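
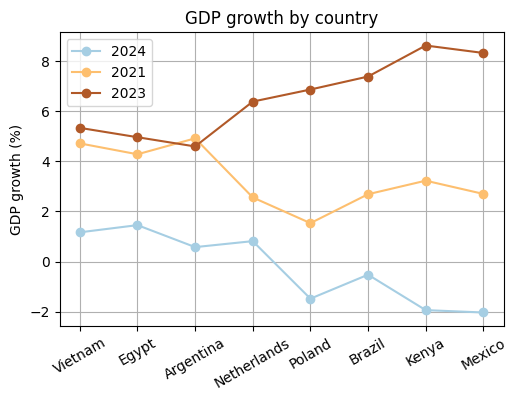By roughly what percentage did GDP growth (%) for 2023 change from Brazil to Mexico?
≈ +14.3%

Brazil ≈ 7, Mexico ≈ 8; (8 − 7) / 7 ≈ +14.3%.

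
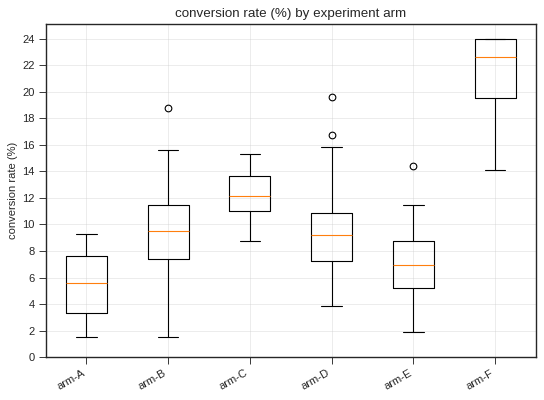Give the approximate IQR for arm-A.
≈ 4

Q3 ≈ 8, Q1 ≈ 4; IQR ≈ 4.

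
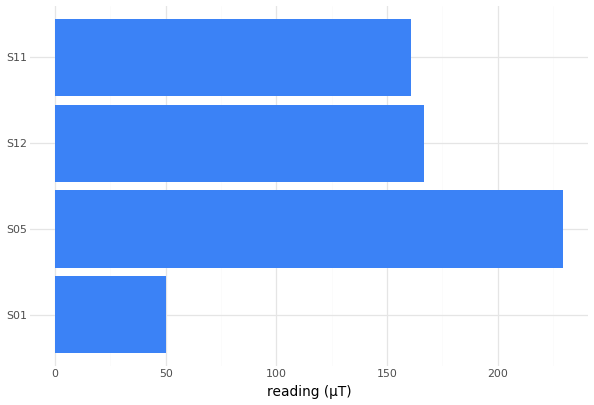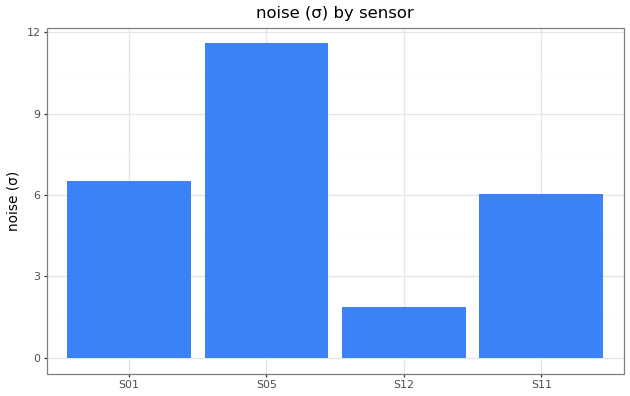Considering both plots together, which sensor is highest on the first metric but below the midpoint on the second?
S12

Chart 2 median noise (σ) ≈ 6; below-median sensors: S12, S11. Among those, S12 has the highest reading (µT) (≈ 175).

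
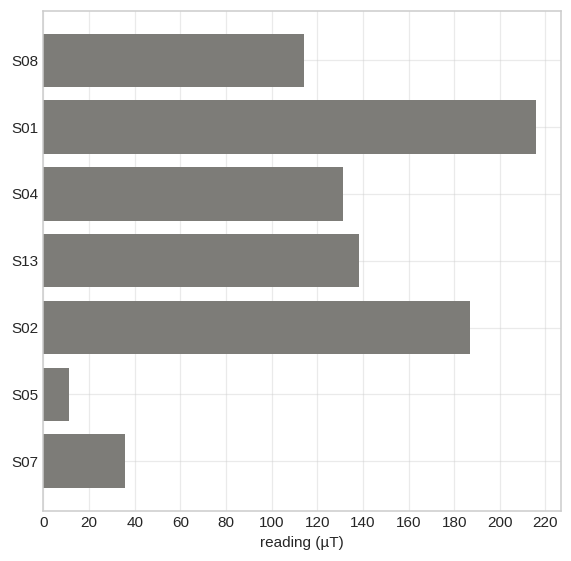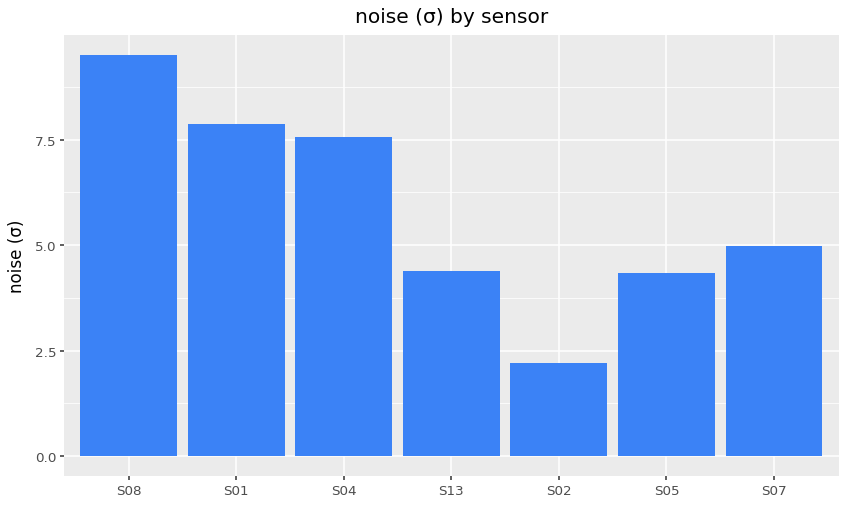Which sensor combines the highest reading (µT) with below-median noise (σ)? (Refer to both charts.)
S02

Chart 2 median noise (σ) ≈ 5; below-median sensors: S13, S02, S05. Among those, S02 has the highest reading (µT) (≈ 180).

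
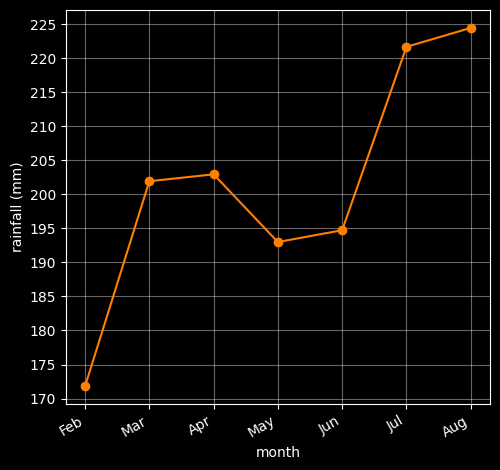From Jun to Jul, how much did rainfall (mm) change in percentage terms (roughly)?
≈ +12.8%

Jun ≈ 195, Jul ≈ 220; (220 − 195) / 195 ≈ +12.8%.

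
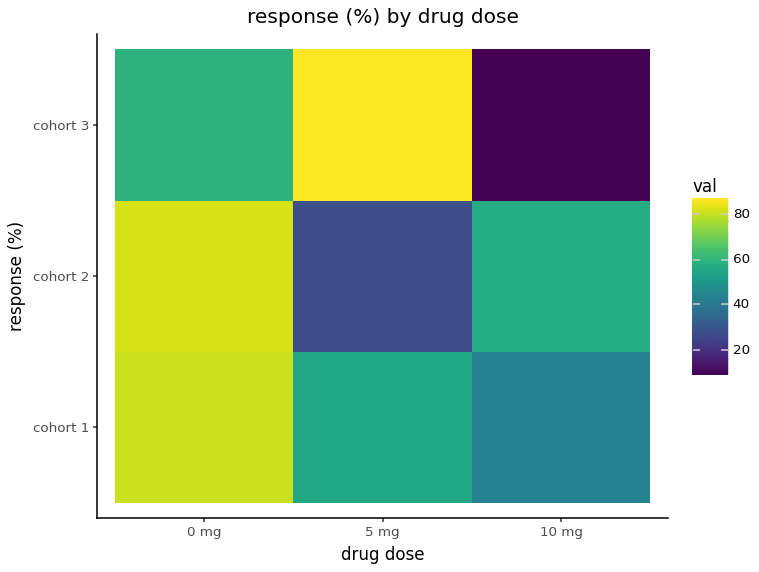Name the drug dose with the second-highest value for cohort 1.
5 mg

Top 3 for cohort 1: 0 mg ≈ 80, 5 mg ≈ 60, 10 mg ≈ 40.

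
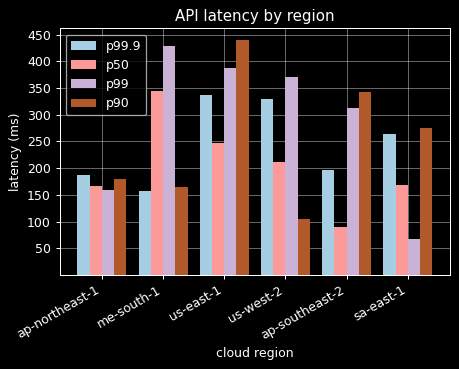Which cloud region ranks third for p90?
sa-east-1

Top 4 for p90: us-east-1 ≈ 450, ap-southeast-2 ≈ 350, sa-east-1 ≈ 250, ap-northeast-1 ≈ 200.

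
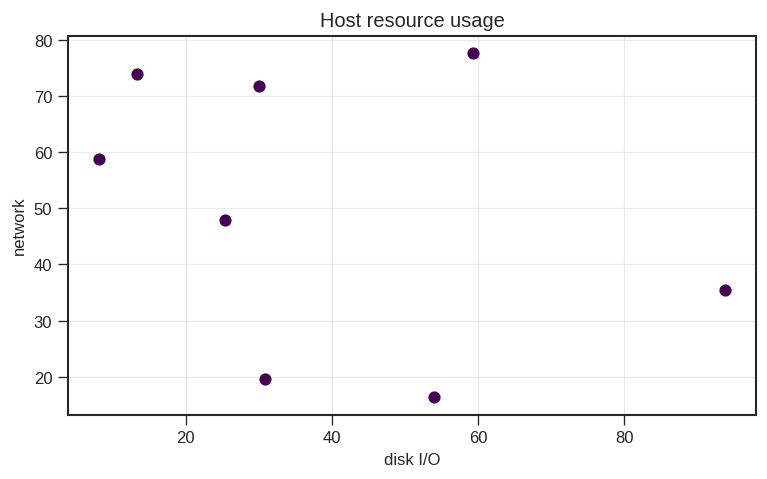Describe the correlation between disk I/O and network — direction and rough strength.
Points are negatively correlated; weak (|r| ≈ 0.3).

negative, weak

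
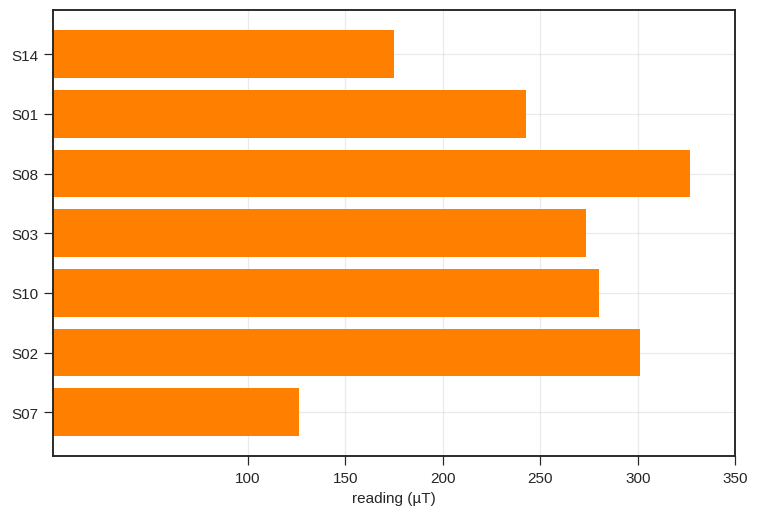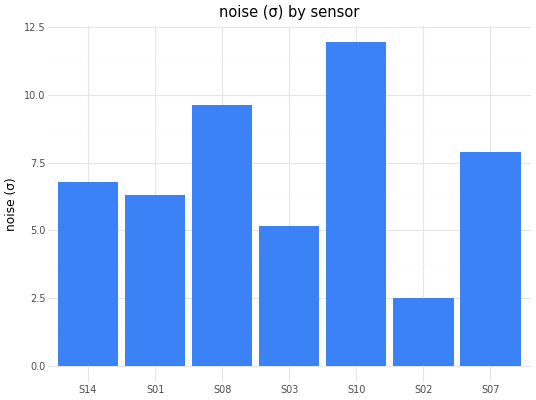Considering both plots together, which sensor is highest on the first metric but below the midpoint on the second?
Chart 2 median noise (σ) ≈ 6; below-median sensors: S01, S03, S02. Among those, S02 has the highest reading (µT) (≈ 300).

S02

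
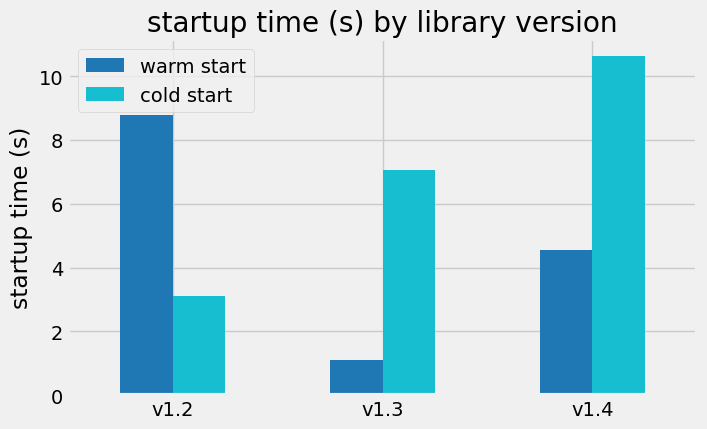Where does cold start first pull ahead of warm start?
v1.2: cold start ≈ 3 vs warm start ≈ 9 (not yet); v1.3: cold start ≈ 7 vs warm start ≈ 1 (first crossover).

v1.3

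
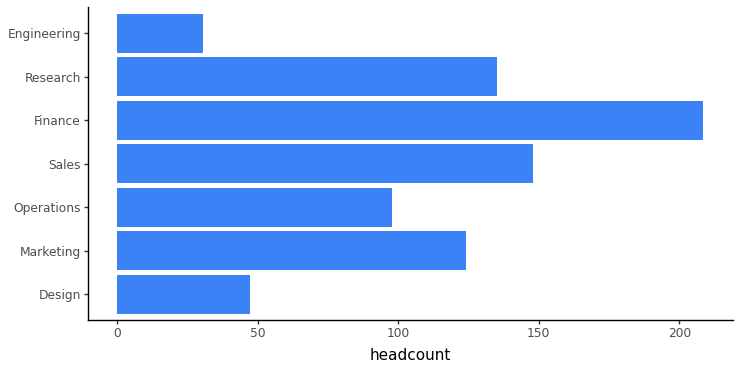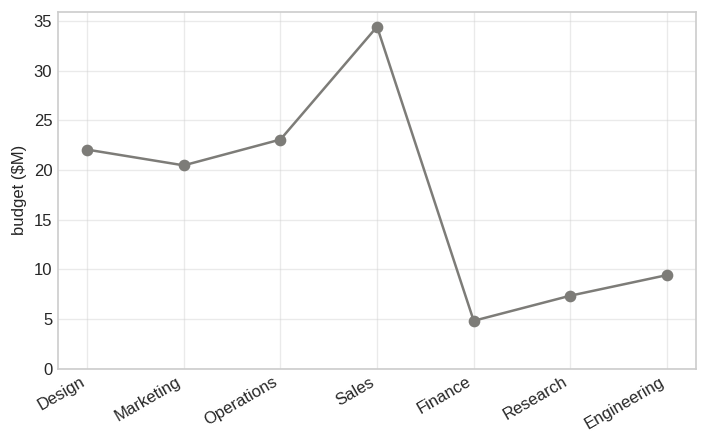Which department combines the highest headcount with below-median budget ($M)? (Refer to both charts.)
Finance

Chart 2 median budget ($M) ≈ 20; below-median departments: Finance, Research, Engineering. Among those, Finance has the highest headcount (≈ 200).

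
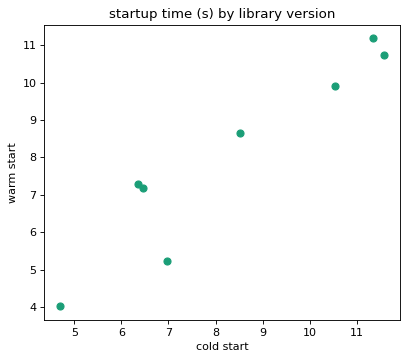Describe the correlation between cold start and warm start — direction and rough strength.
positive, strong

Points are positively correlated; strong (|r| ≈ 0.9).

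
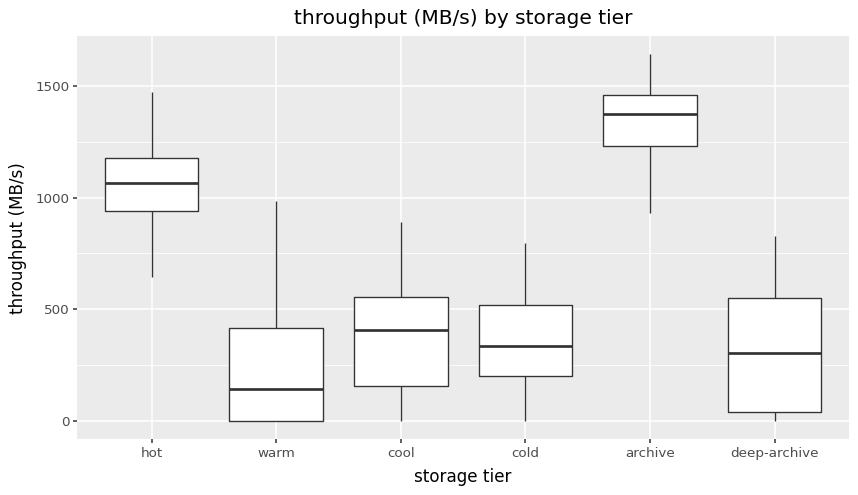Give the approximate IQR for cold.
≈ 300

Q3 ≈ 500, Q1 ≈ 200; IQR ≈ 300.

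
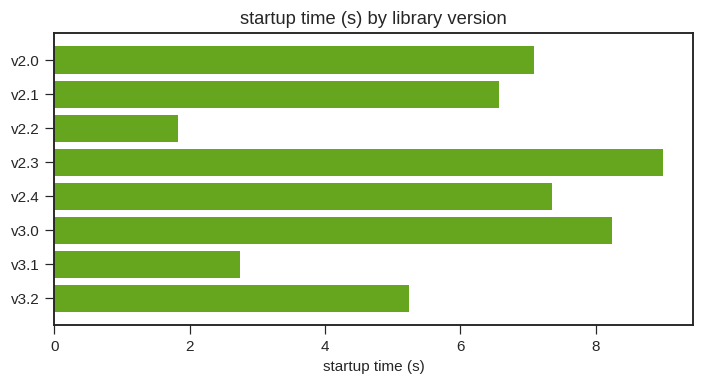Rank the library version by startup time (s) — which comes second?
v3.0

Top 3: v2.3 ≈ 9, v3.0 ≈ 8, v2.4 ≈ 7.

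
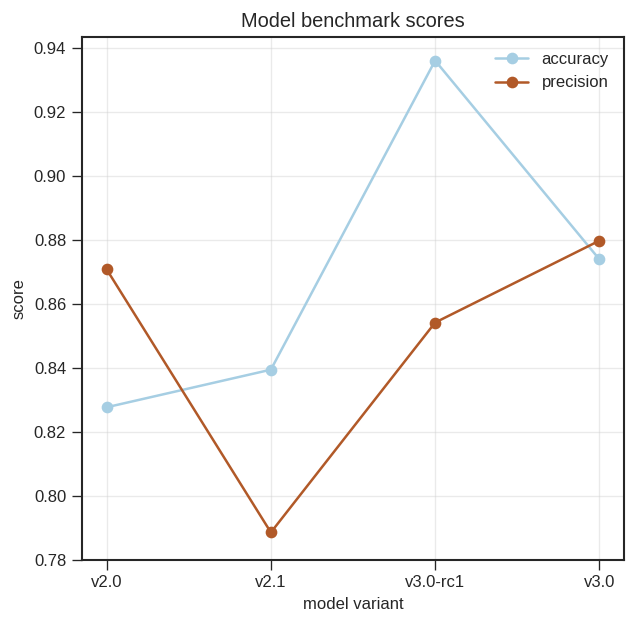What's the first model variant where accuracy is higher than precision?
v2.0: accuracy ≈ 0.82 vs precision ≈ 0.88 (not yet); v2.1: accuracy ≈ 0.84 vs precision ≈ 0.78 (first crossover).

v2.1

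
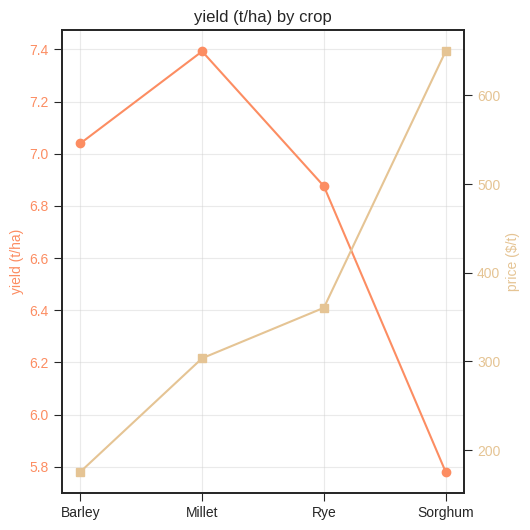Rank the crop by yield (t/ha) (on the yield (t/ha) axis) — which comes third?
Top 4 (on the yield (t/ha) axis): Millet ≈ 7.4, Barley ≈ 7.0, Rye ≈ 6.8, Sorghum ≈ 5.8.

Rye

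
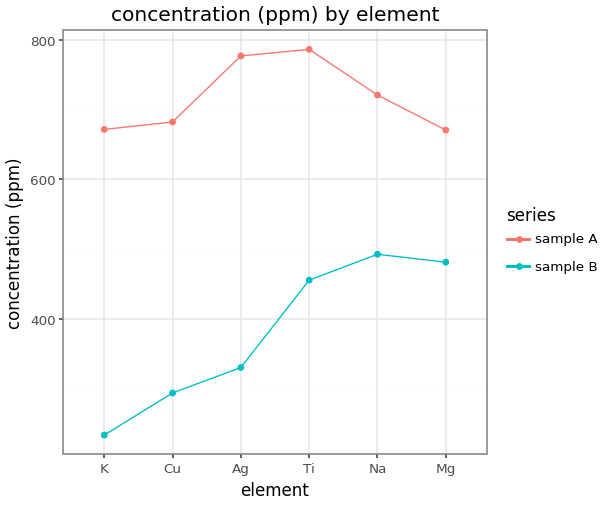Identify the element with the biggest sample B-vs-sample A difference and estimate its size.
Ag, ≈ 450 ppm

Ag: sample B ≈ 350, sample A ≈ 800 → gap ≈ 450. Next-largest (K) is only ≈ 400.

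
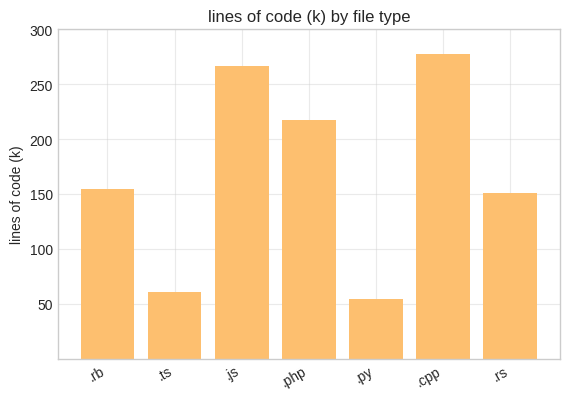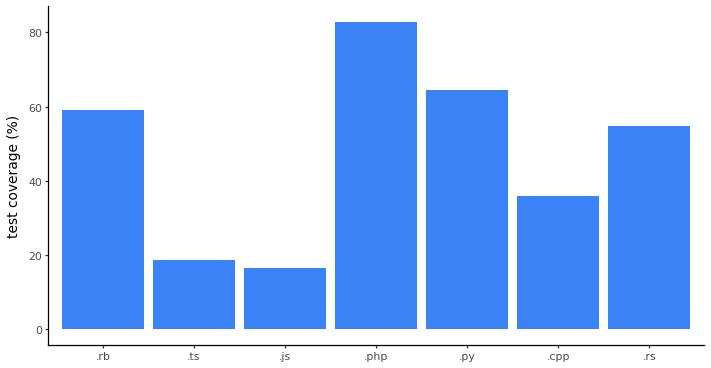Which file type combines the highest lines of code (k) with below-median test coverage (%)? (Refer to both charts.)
.cpp

Chart 2 median test coverage (%) ≈ 50; below-median file types: .ts, .js, .cpp. Among those, .cpp has the highest lines of code (k) (≈ 300).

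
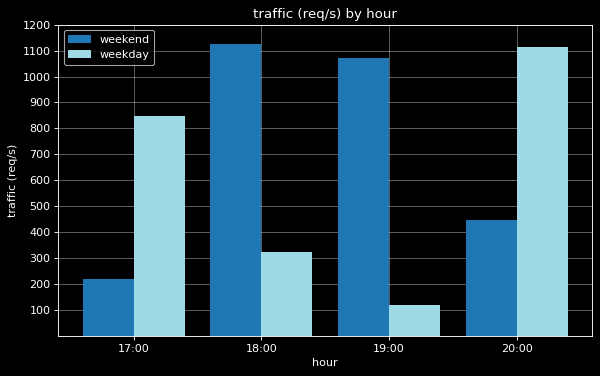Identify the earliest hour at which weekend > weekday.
18:00

17:00: weekend ≈ 200 vs weekday ≈ 800 (not yet); 18:00: weekend ≈ 1100 vs weekday ≈ 300 (first crossover).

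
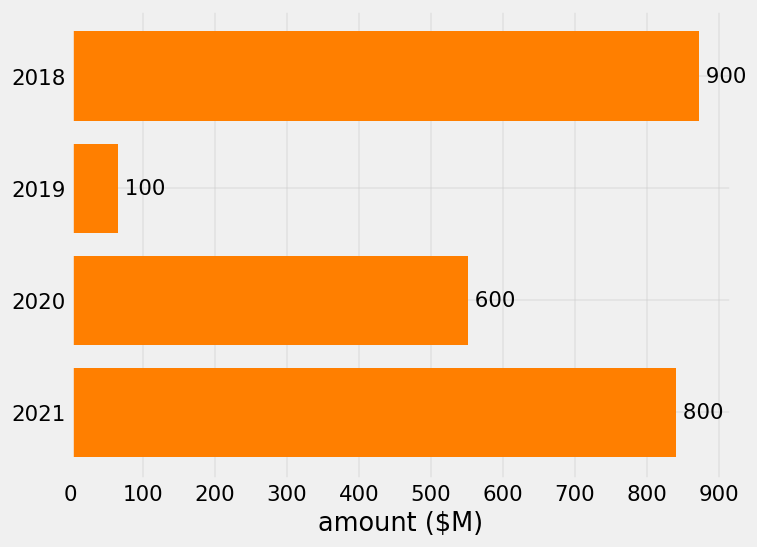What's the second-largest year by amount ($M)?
Top 3: 2018 ≈ 900, 2021 ≈ 800, 2020 ≈ 600.

2021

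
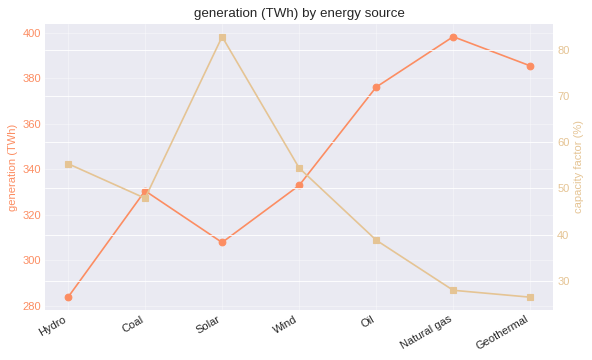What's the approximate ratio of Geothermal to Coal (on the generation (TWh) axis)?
Geothermal ≈ 390, Coal ≈ 330; 390/330 ≈ 1.18.

≈ 1.18×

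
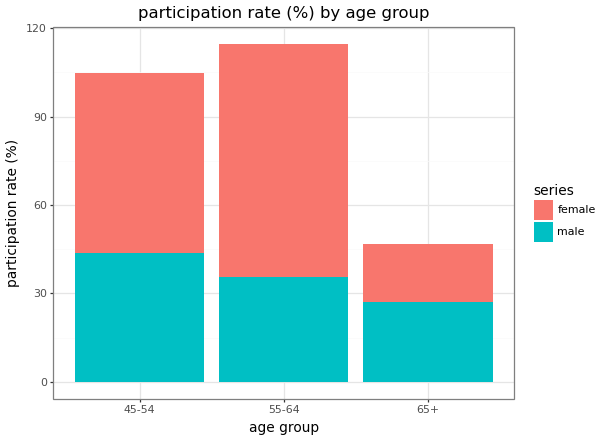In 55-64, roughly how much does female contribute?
female top ≈ 110, bottom ≈ 40; segment ≈ 70.

≈ 70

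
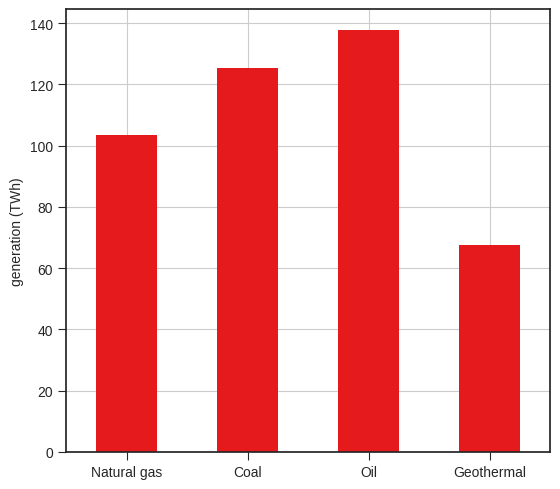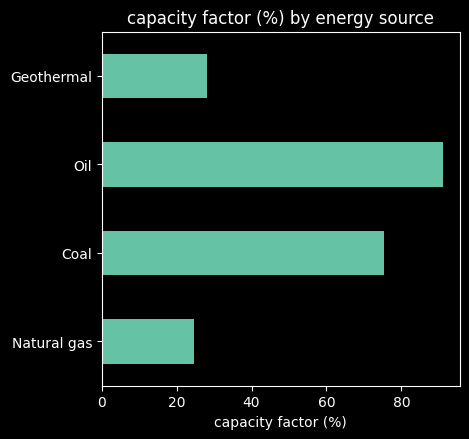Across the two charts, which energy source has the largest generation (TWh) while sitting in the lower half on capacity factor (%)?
Natural gas

Chart 2 median capacity factor (%) ≈ 50; below-median energy sources: Natural gas, Geothermal. Among those, Natural gas has the highest generation (TWh) (≈ 100).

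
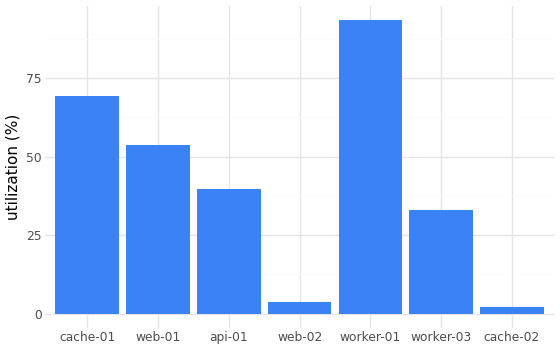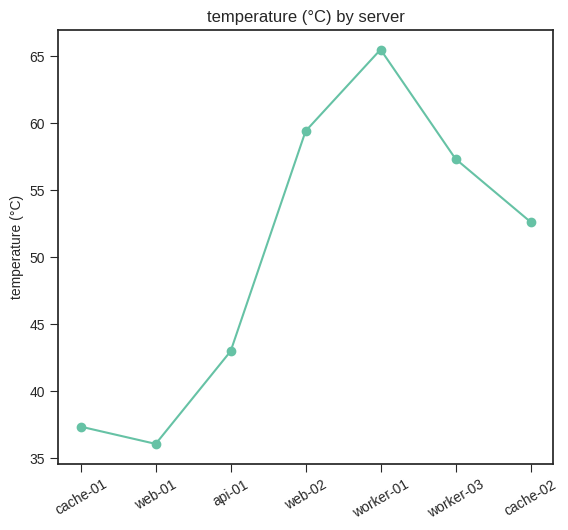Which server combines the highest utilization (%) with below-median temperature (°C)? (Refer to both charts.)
cache-01

Chart 2 median temperature (°C) ≈ 50; below-median servers: cache-01, web-01, api-01. Among those, cache-01 has the highest utilization (%) (≈ 70).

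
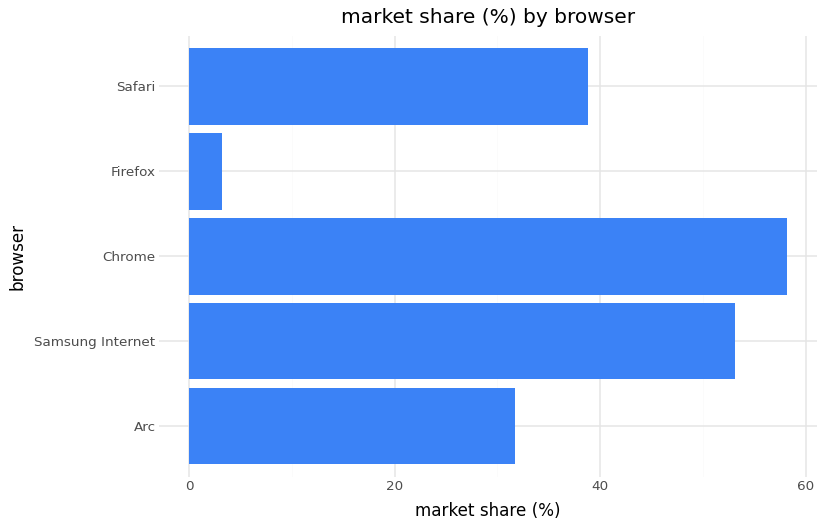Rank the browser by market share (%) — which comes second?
Samsung Internet

Top 3: Chrome ≈ 60, Samsung Internet ≈ 55, Safari ≈ 40.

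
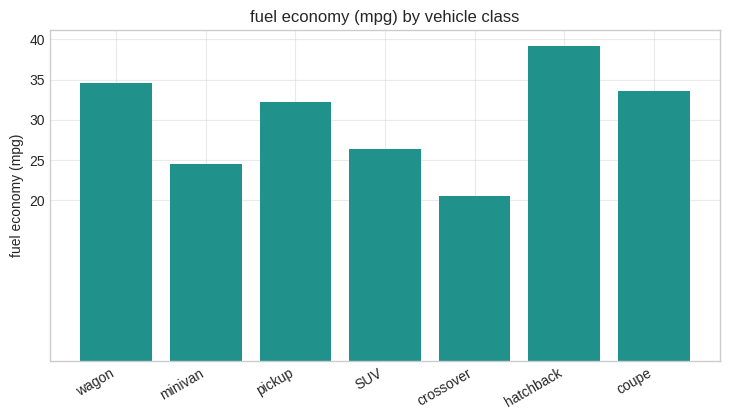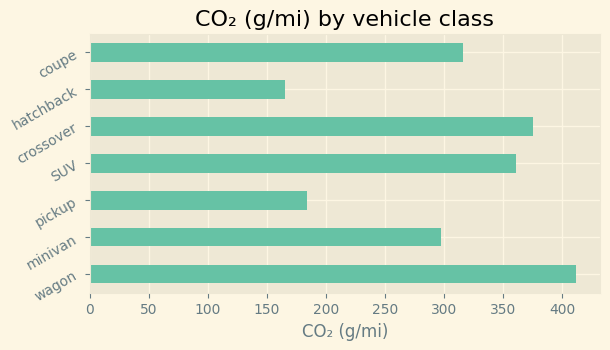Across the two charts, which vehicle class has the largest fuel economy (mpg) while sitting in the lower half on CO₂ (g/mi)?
Chart 2 median CO₂ (g/mi) ≈ 300; below-median vehicle classes: minivan, pickup, hatchback. Among those, hatchback has the highest fuel economy (mpg) (≈ 40).

hatchback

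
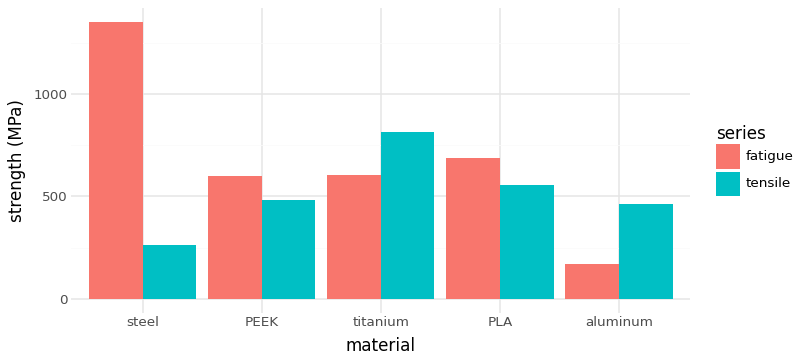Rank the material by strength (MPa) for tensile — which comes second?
PLA

Top 3 for tensile: titanium ≈ 800, PLA ≈ 600, PEEK ≈ 400.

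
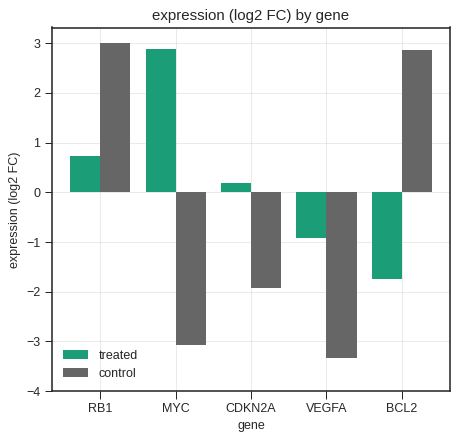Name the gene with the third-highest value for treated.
CDKN2A

Top 4 for treated: MYC ≈ 3, RB1 ≈ 1, CDKN2A ≈ 0, VEGFA ≈ -1.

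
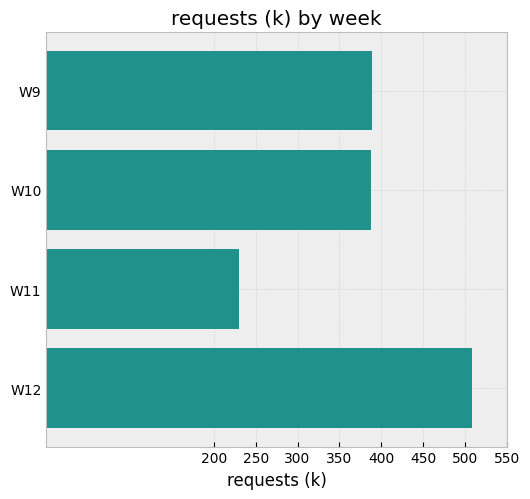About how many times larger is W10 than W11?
≈ 1.6×

W10 ≈ 400, W11 ≈ 250; 400/250 ≈ 1.6.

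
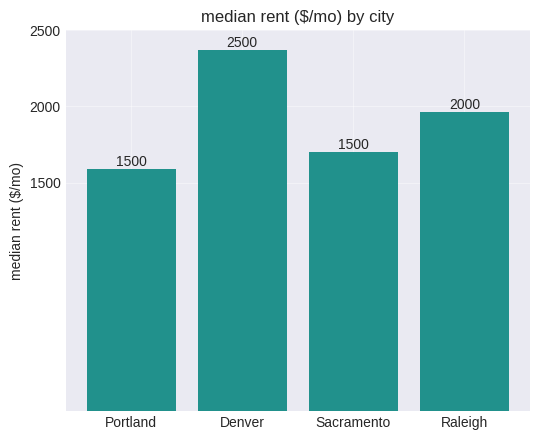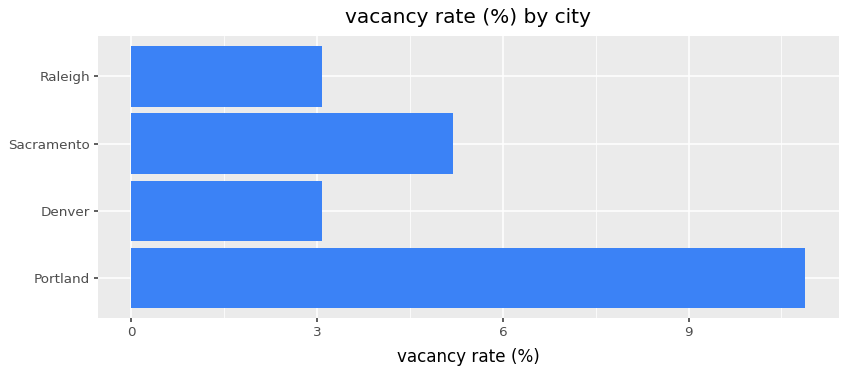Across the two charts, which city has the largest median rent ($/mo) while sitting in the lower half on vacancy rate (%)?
Chart 2 median vacancy rate (%) ≈ 4; below-median cities: Denver, Raleigh. Among those, Denver has the highest median rent ($/mo) (≈ 2500).

Denver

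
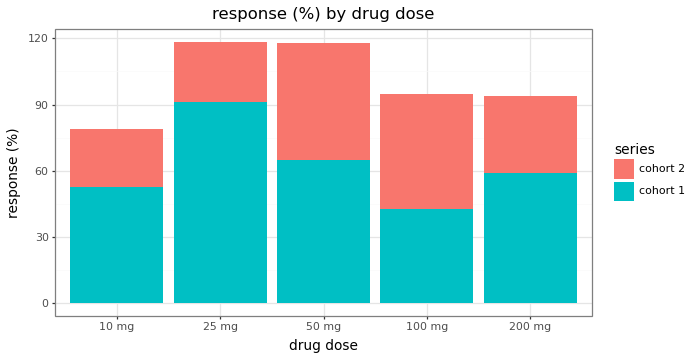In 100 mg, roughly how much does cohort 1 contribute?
cohort 1 top ≈ 40, bottom ≈ 0; segment ≈ 40.

≈ 40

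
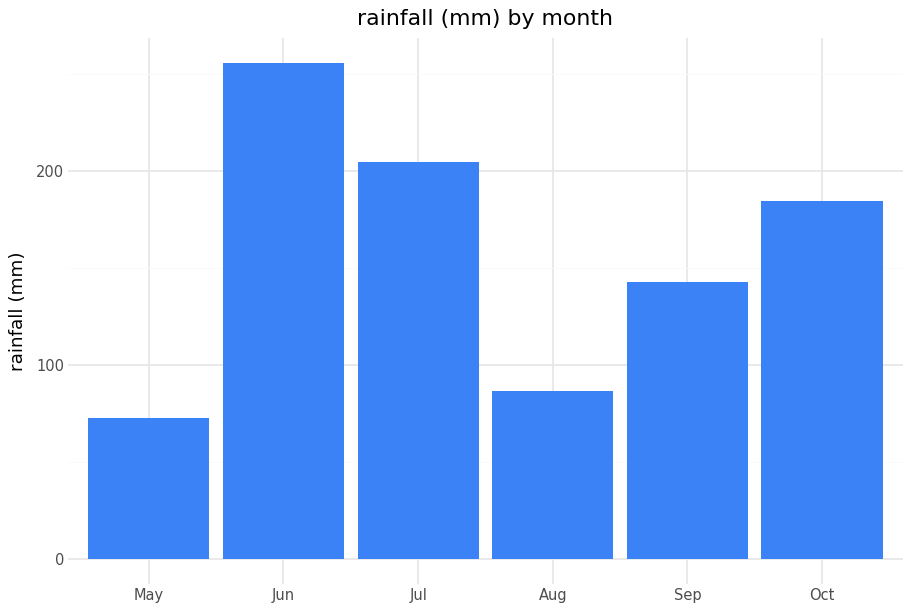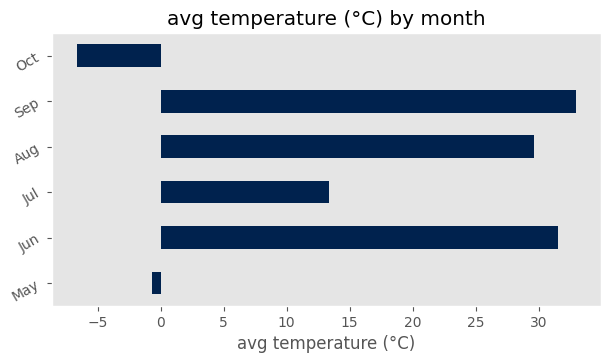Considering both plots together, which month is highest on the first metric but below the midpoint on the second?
Chart 2 median avg temperature (°C) ≈ 20; below-median months: May, Jul, Oct. Among those, Jul has the highest rainfall (mm) (≈ 200).

Jul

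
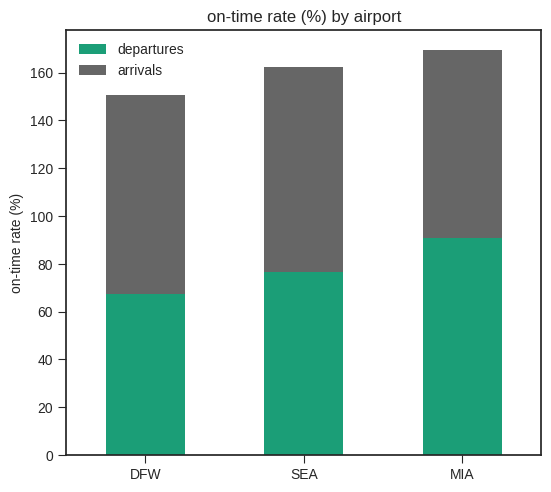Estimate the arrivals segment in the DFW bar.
≈ 100

arrivals top ≈ 160, bottom ≈ 60; segment ≈ 100.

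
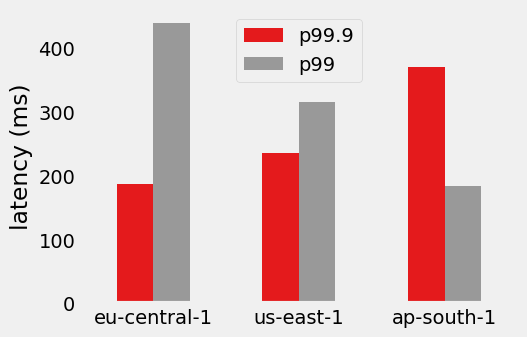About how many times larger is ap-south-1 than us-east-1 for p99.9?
≈ 1.4×

ap-south-1 ≈ 350, us-east-1 ≈ 250; 350/250 ≈ 1.4.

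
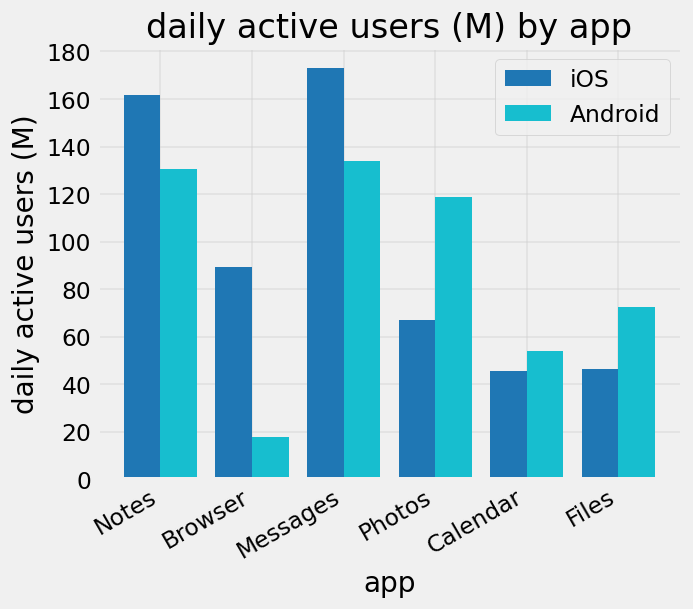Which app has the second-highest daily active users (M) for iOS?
Notes

Top 3 for iOS: Messages ≈ 180, Notes ≈ 160, Browser ≈ 80.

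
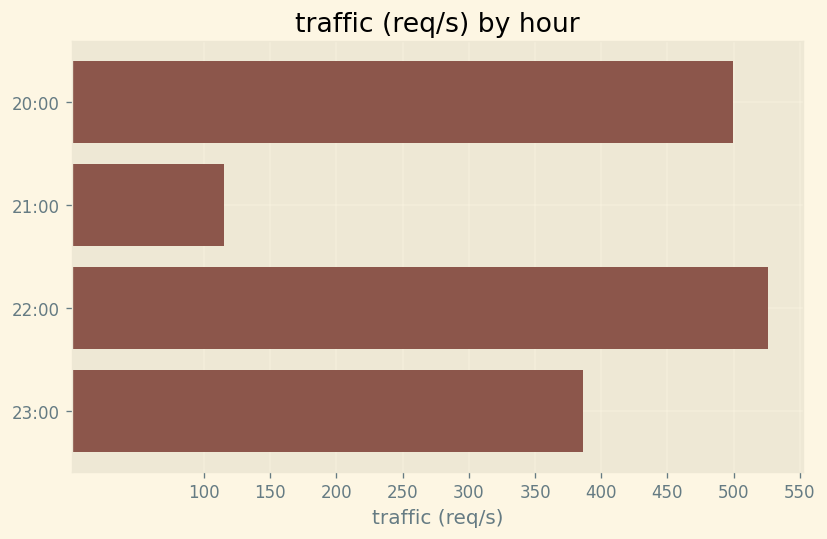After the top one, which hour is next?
20:00

Top 3: 22:00 ≈ 550, 20:00 ≈ 500, 23:00 ≈ 400.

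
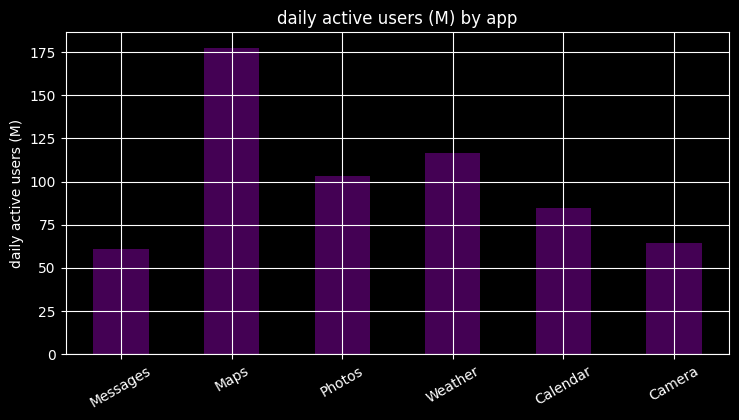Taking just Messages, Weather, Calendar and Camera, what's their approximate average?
≈ 80

(60 + 120 + 80 + 60) / 4 ≈ 80.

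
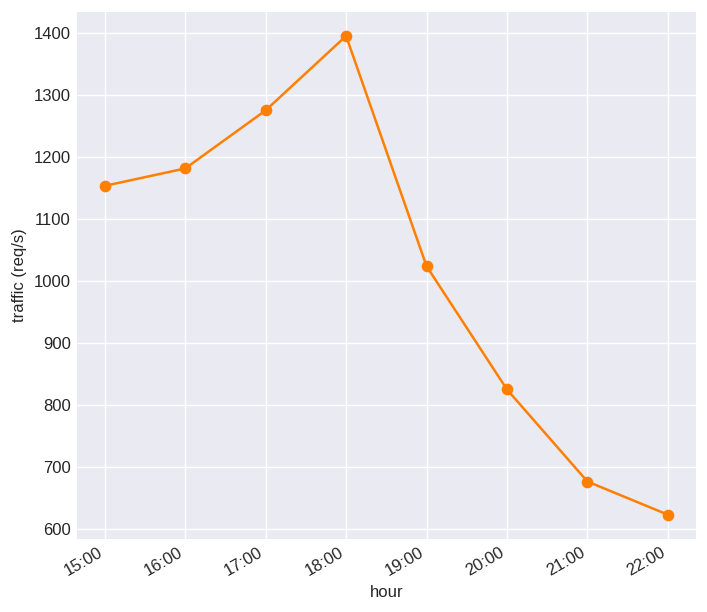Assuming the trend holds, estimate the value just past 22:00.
Last three: 800, 700, 600 → slope ≈ -100/step → next ≈ 500.

≈ 500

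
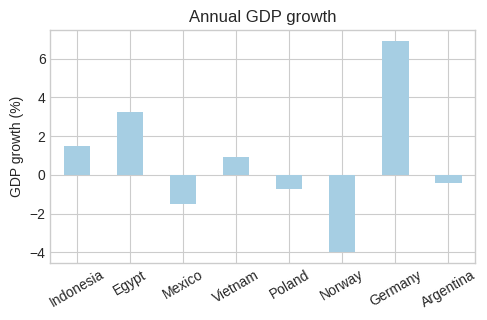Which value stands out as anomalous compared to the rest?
Germany

Germany ≈ 7; the rest sit between ≈ -4 and ≈ 3.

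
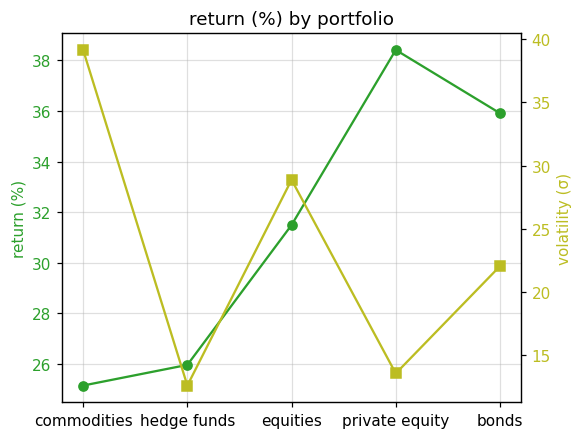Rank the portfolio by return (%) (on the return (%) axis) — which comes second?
Top 3 (on the return (%) axis): private equity ≈ 38, bonds ≈ 36, equities ≈ 32.

bonds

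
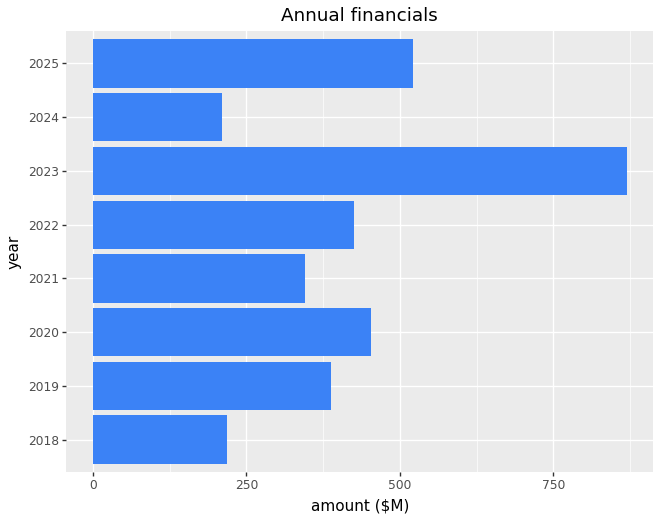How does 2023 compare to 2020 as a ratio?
2023 ≈ 900, 2020 ≈ 500; 900/500 ≈ 1.8.

≈ 1.8×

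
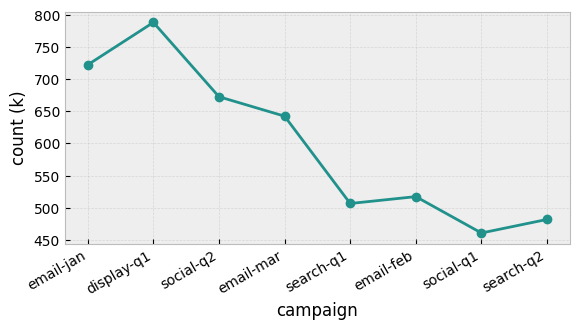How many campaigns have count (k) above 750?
1

Above 750: display-q1.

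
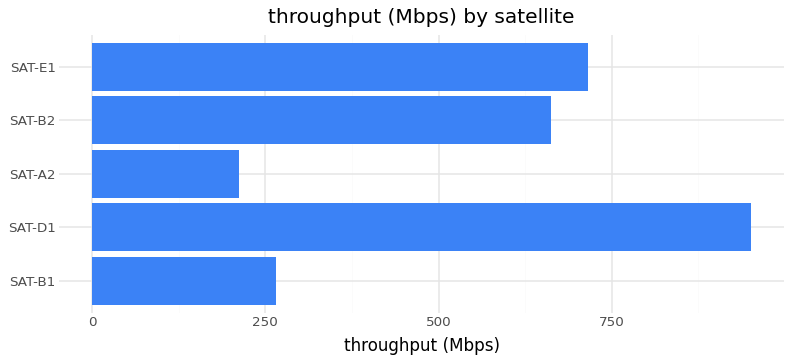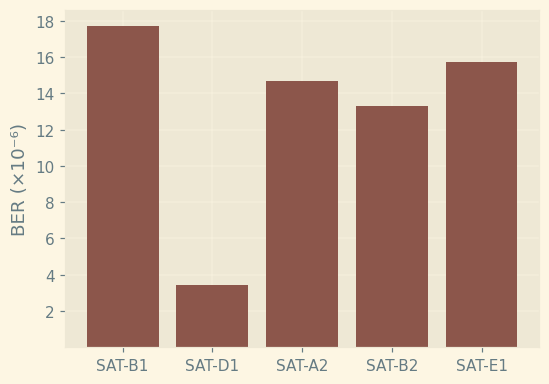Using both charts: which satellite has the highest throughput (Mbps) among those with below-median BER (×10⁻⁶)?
Chart 2 median BER (×10⁻⁶) ≈ 14; below-median satellites: SAT-D1, SAT-B2. Among those, SAT-D1 has the highest throughput (Mbps) (≈ 1000).

SAT-D1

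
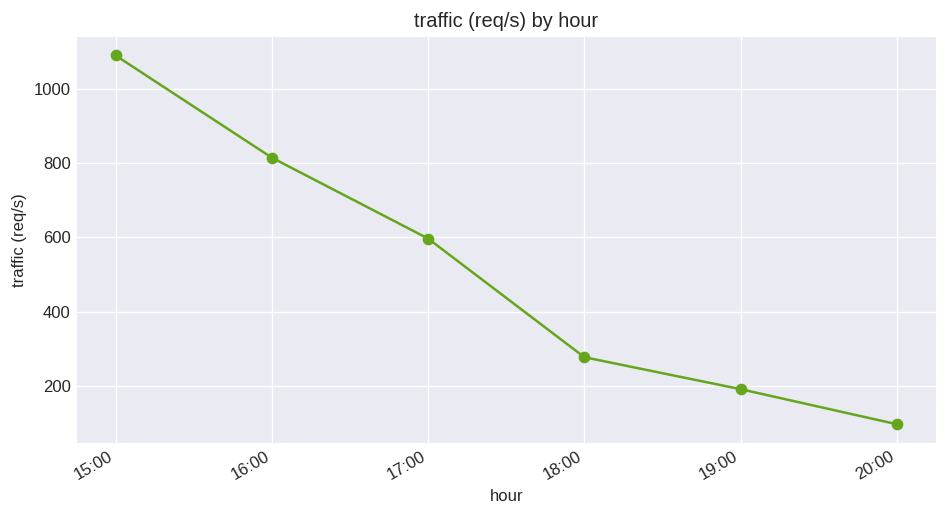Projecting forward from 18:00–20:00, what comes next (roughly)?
≈ 0

Last three: 300, 200, 100 → slope ≈ -100/step → next ≈ 0.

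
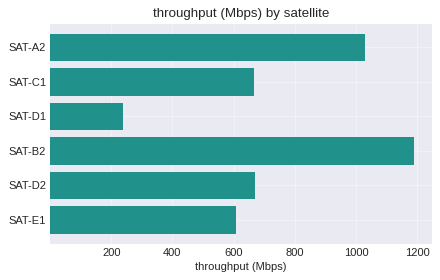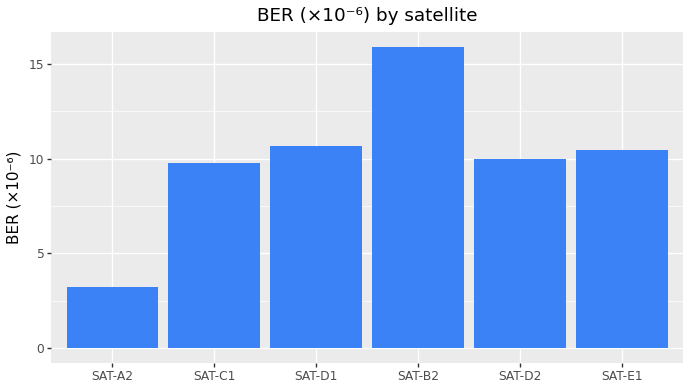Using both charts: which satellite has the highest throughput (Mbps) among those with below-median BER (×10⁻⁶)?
Chart 2 median BER (×10⁻⁶) ≈ 10; below-median satellites: SAT-A2, SAT-C1, SAT-D2. Among those, SAT-A2 has the highest throughput (Mbps) (≈ 1000).

SAT-A2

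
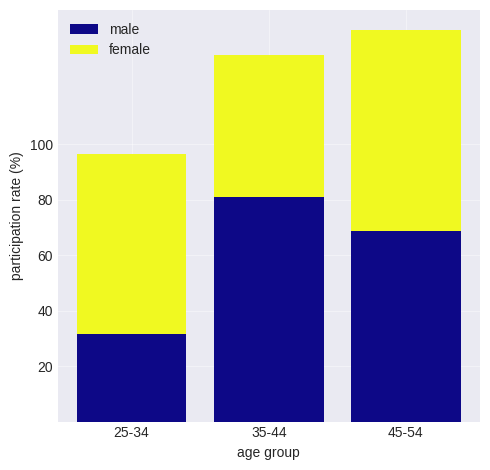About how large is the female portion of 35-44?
≈ 60

female top ≈ 140, bottom ≈ 80; segment ≈ 60.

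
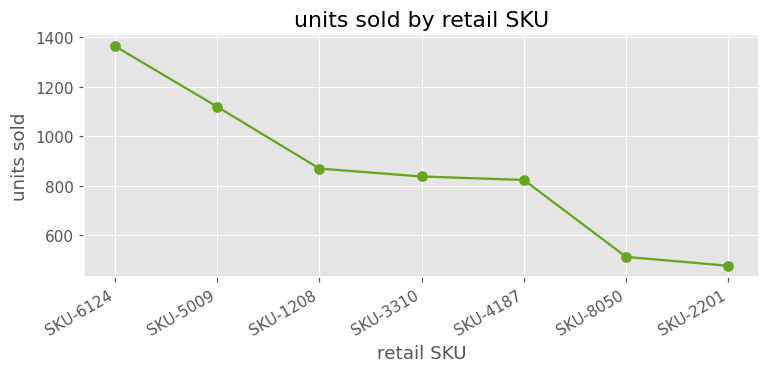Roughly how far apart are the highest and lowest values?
≈ 900

Max SKU-6124 ≈ 1400, min SKU-2201 ≈ 500; range ≈ 900.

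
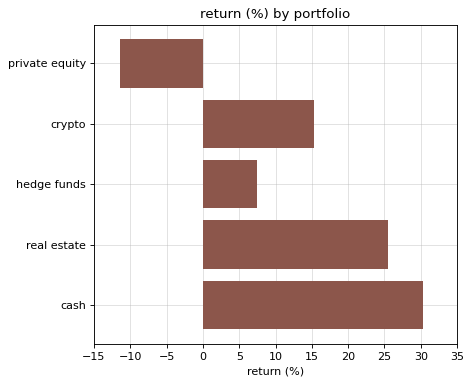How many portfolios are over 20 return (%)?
2

Above 20: real estate, cash.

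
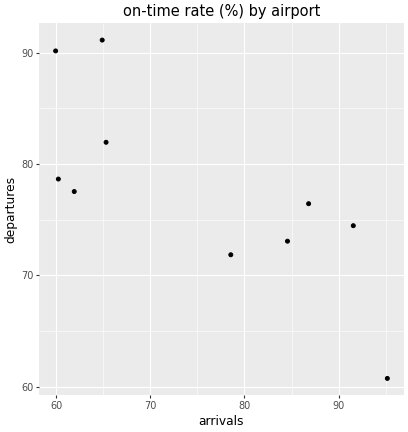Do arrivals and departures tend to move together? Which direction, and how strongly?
Points are negatively correlated; strong (|r| ≈ 0.8).

negative, strong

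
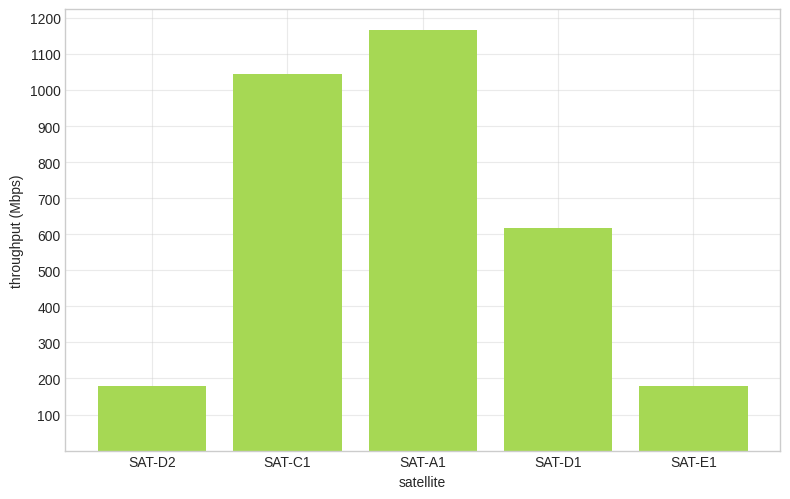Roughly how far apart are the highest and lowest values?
Max SAT-A1 ≈ 1200, min SAT-D2 ≈ 200; range ≈ 1000.

≈ 1000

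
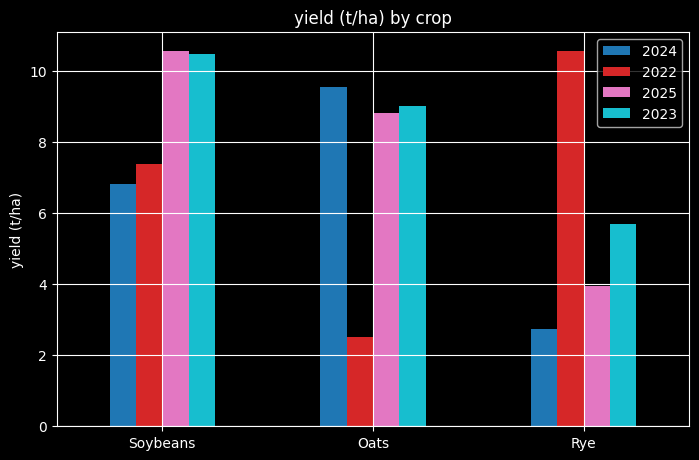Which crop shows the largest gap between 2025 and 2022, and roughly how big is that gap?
Rye, ≈ 7 t/ha

Rye: 2025 ≈ 4, 2022 ≈ 11 → gap ≈ 7. Next-largest (Oats) is only ≈ 6.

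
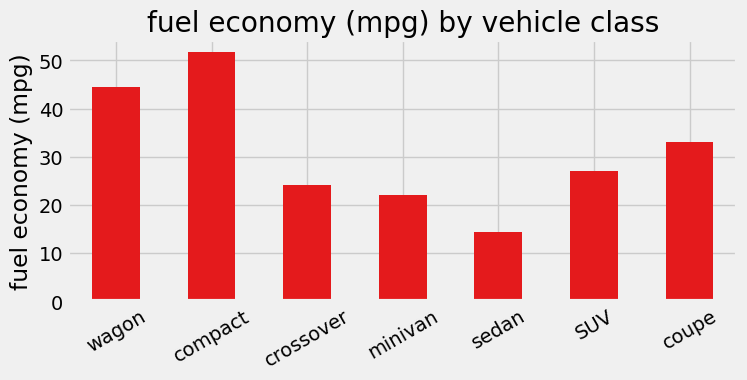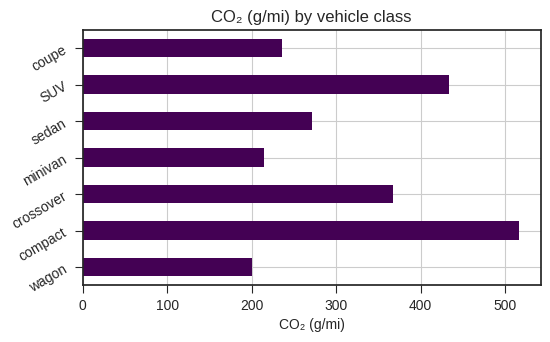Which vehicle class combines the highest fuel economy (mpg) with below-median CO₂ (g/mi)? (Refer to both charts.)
Chart 2 median CO₂ (g/mi) ≈ 250; below-median vehicle classes: wagon, minivan, coupe. Among those, wagon has the highest fuel economy (mpg) (≈ 45).

wagon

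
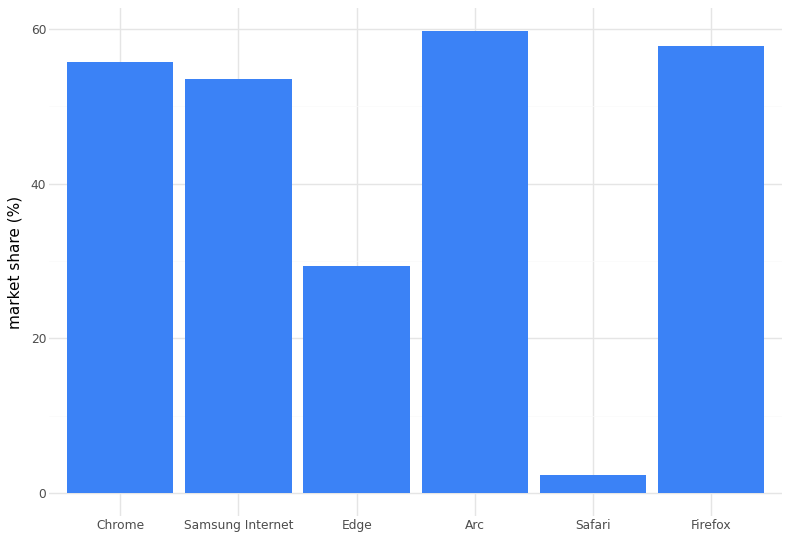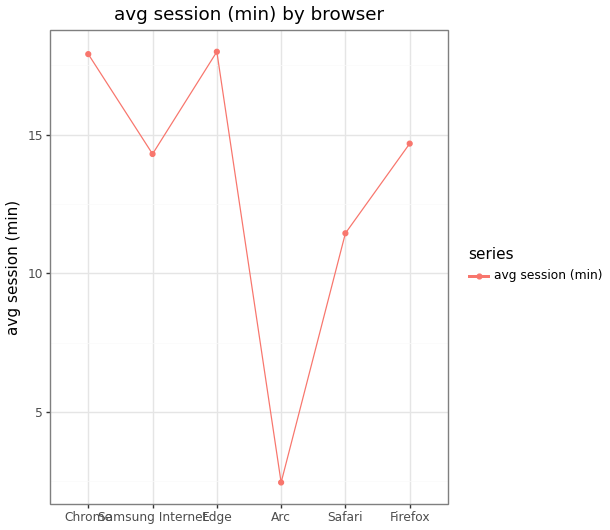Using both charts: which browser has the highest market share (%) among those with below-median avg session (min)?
Arc

Chart 2 median avg session (min) ≈ 14; below-median browsers: Samsung Internet, Arc, Safari. Among those, Arc has the highest market share (%) (≈ 60).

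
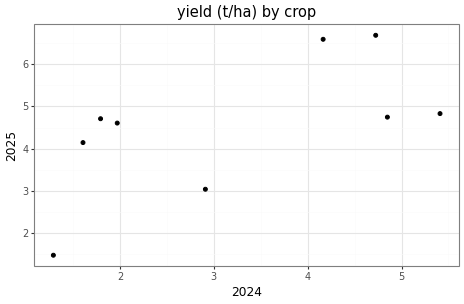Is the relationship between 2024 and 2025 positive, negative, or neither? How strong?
Points are positively correlated; moderate (|r| ≈ 0.6).

positive, moderate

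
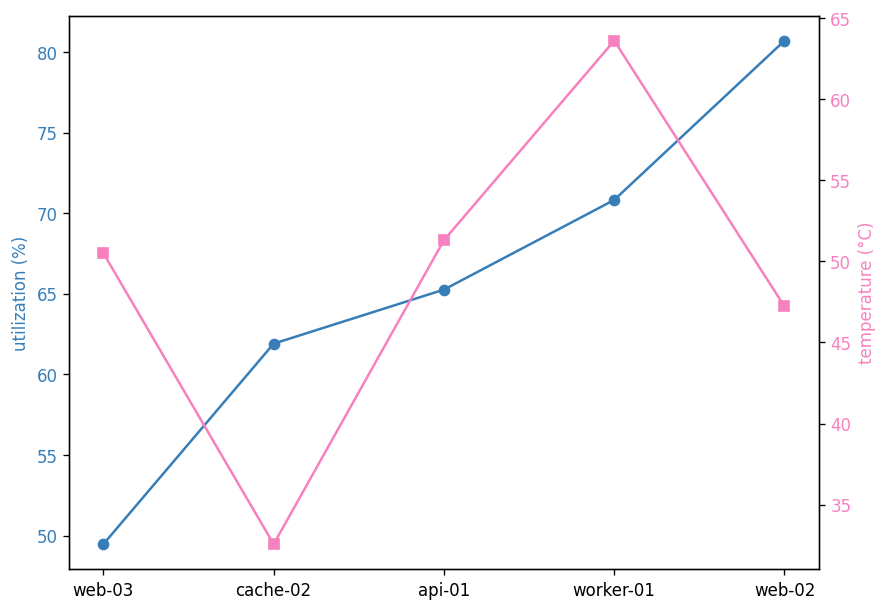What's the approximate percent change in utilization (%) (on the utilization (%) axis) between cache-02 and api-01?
≈ +8.3%

cache-02 ≈ 60, api-01 ≈ 65; (65 − 60) / 60 ≈ +8.3%.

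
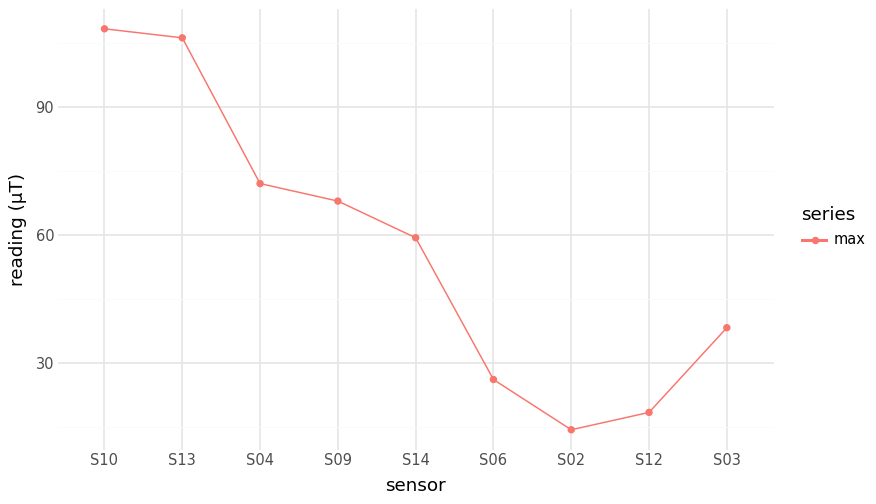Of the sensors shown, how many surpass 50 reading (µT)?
Above 50: S10, S13, S04, S09, S14.

5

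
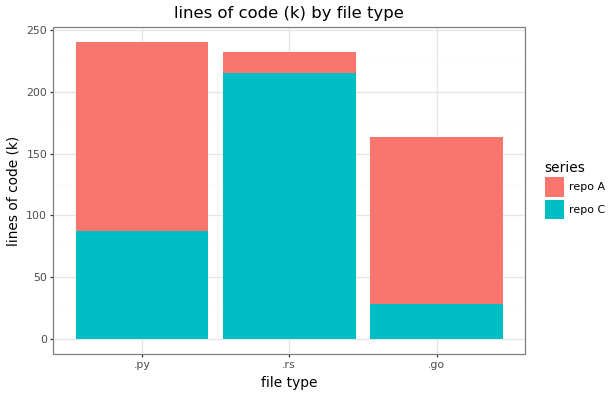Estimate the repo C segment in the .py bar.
≈ 75

repo C top ≈ 75, bottom ≈ 0; segment ≈ 75.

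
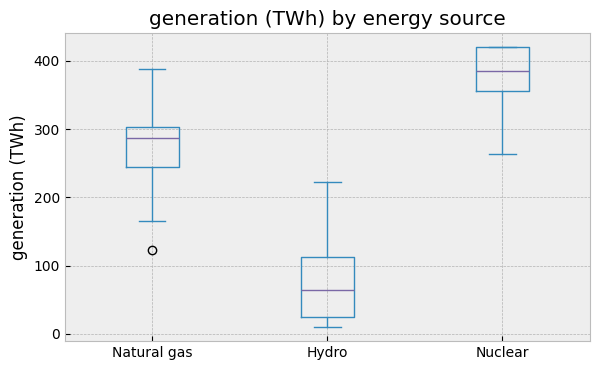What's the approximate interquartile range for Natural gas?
≈ 50

Q3 ≈ 300, Q1 ≈ 250; IQR ≈ 50.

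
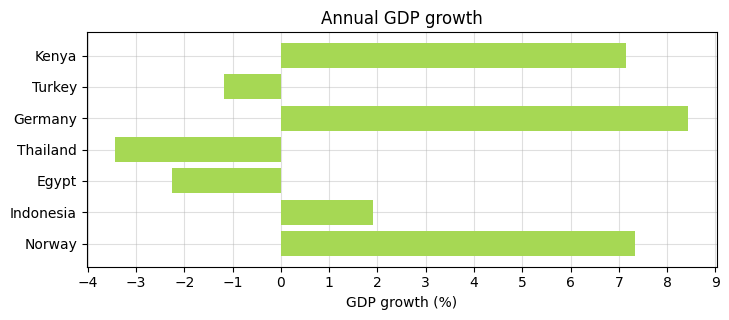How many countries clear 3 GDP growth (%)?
3

Above 3: Kenya, Germany, Norway.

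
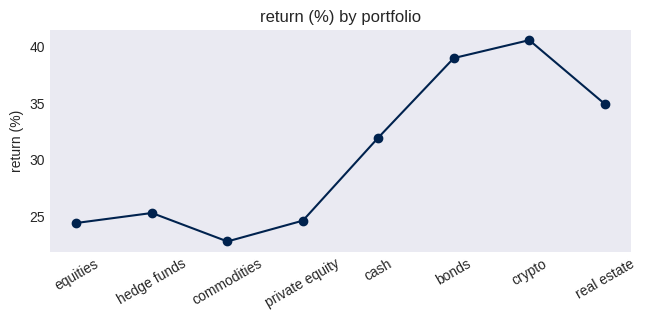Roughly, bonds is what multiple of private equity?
≈ 1.58×

bonds ≈ 38, private equity ≈ 24; 38/24 ≈ 1.58.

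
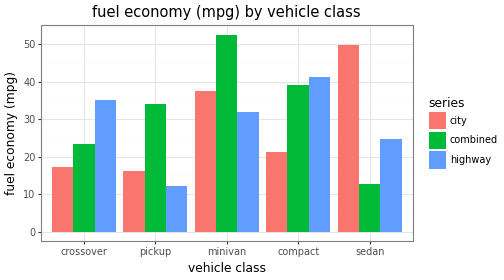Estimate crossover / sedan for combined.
≈ 1.67×

crossover ≈ 25, sedan ≈ 15; 25/15 ≈ 1.67.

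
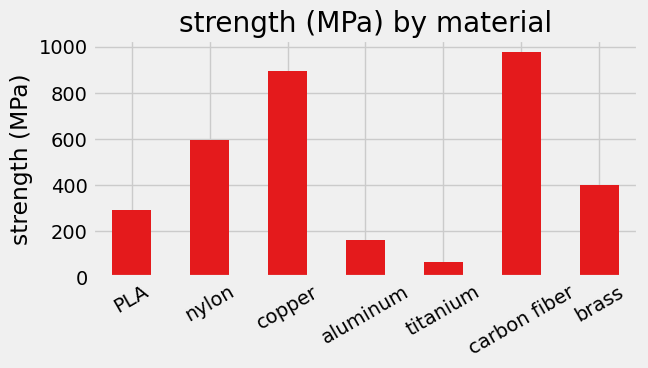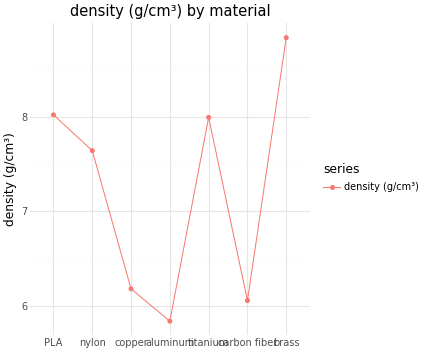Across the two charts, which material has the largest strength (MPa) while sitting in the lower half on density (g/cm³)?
carbon fiber

Chart 2 median density (g/cm³) ≈ 8; below-median materials: copper, aluminum, carbon fiber. Among those, carbon fiber has the highest strength (MPa) (≈ 1000).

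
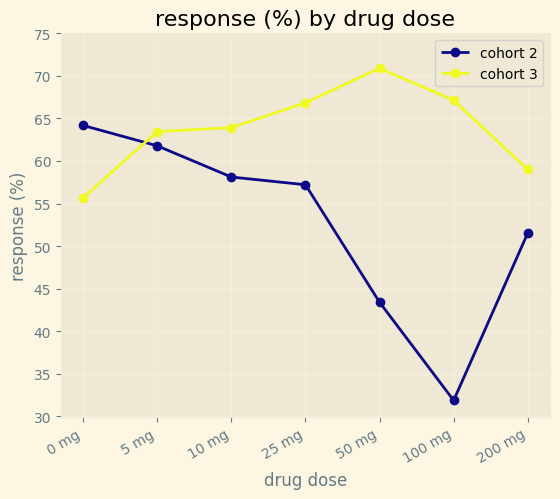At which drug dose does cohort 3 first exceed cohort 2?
0 mg: cohort 3 ≈ 55 vs cohort 2 ≈ 65 (not yet); 5 mg: cohort 3 ≈ 65 vs cohort 2 ≈ 60 (first crossover).

5 mg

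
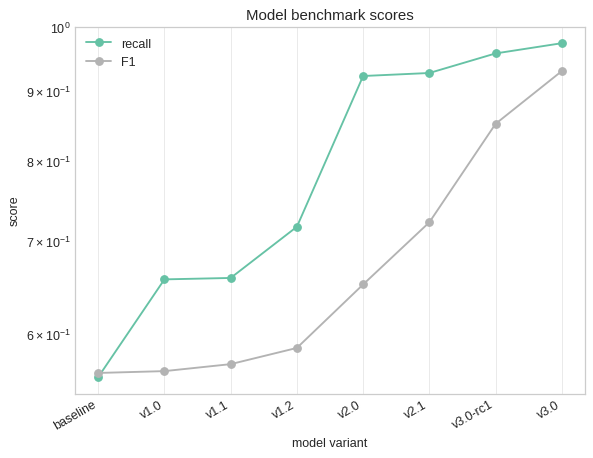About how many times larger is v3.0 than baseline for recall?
v3.0 ≈ 0.95, baseline ≈ 0.55; 0.95/0.55 ≈ 1.73.

≈ 1.73×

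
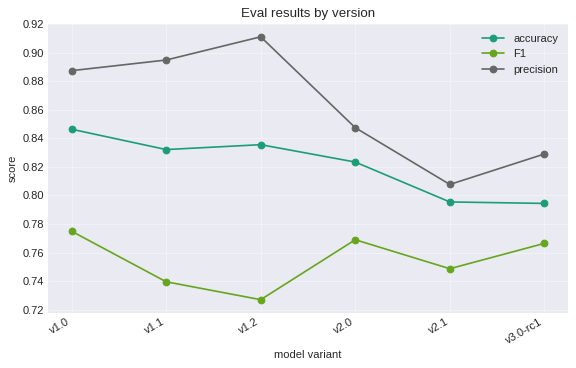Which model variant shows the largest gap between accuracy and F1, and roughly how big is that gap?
v1.2, ≈ 0.12

v1.2: accuracy ≈ 0.84, F1 ≈ 0.72 → gap ≈ 0.12. Next-largest (v1.1) is only ≈ 0.10.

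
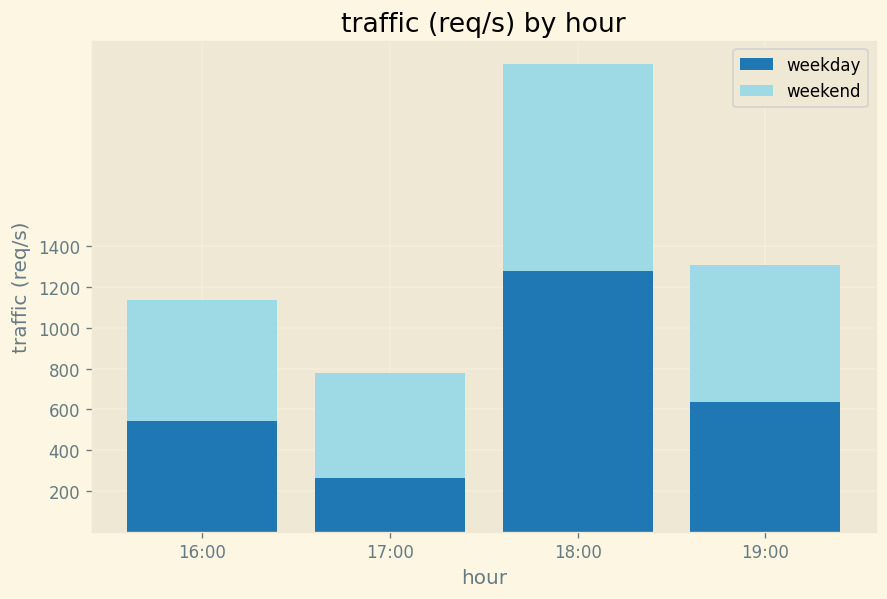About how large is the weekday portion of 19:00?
weekday top ≈ 600, bottom ≈ 0; segment ≈ 600.

≈ 600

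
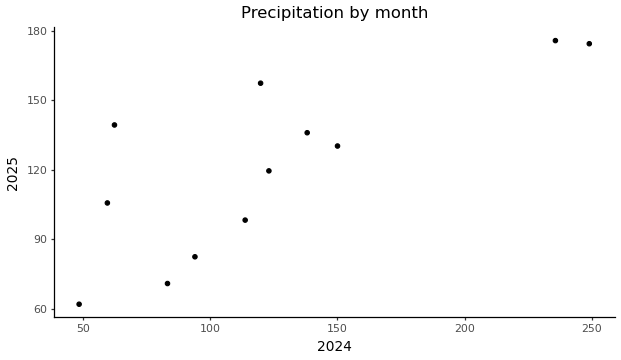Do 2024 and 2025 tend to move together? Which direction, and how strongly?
positive, strong

Points are positively correlated; strong (|r| ≈ 0.8).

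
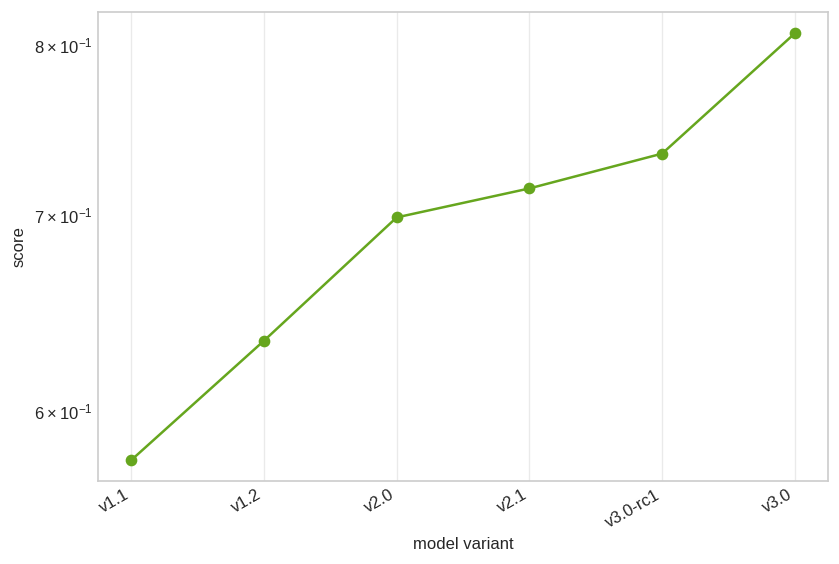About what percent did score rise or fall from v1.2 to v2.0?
≈ +9.4%

v1.2 ≈ 0.64, v2.0 ≈ 0.70; (0.70 − 0.64) / 0.64 ≈ +9.4%.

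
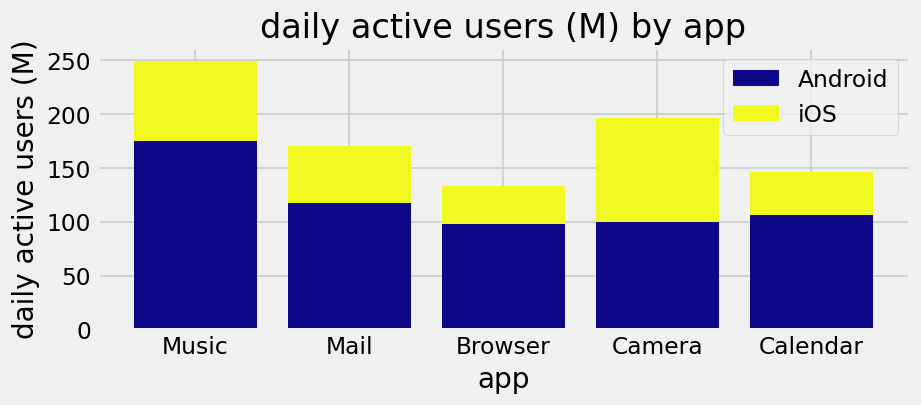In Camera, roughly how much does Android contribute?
≈ 100

Android top ≈ 100, bottom ≈ 0; segment ≈ 100.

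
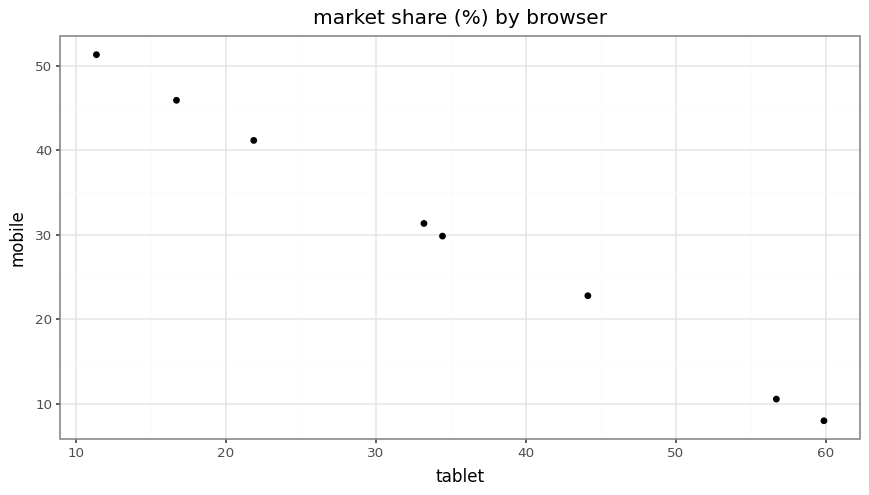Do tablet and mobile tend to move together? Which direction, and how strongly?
Points are negatively correlated; strong (|r| ≈ 1.0).

negative, strong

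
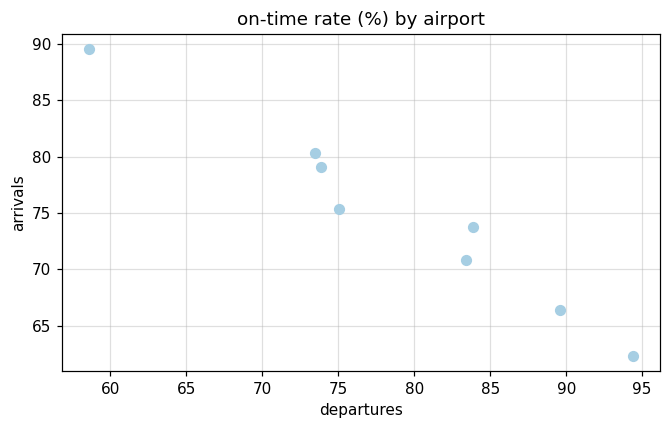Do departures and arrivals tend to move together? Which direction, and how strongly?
Points are negatively correlated; strong (|r| ≈ 1.0).

negative, strong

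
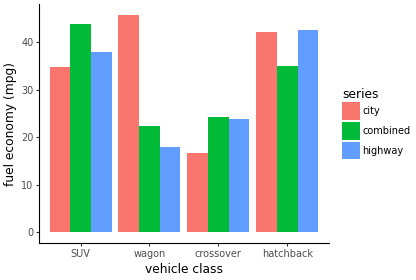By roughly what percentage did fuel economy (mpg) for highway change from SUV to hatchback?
≈ +12.5%

SUV ≈ 40, hatchback ≈ 45; (45 − 40) / 40 ≈ +12.5%.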